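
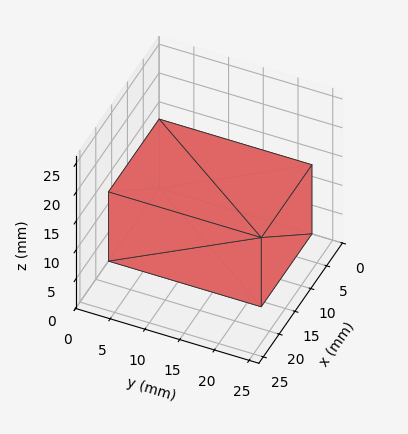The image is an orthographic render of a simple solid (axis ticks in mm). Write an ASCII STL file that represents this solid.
Reading the render: the shape is a rectangular box, roughly 16 × 22 mm footprint and 12 mm tall (dimensions read to the nearest mm from the axis ticks). For the STL, each face is triangulated and given an outward normal.

solid part
  facet normal 0.0000 0.0000 -1.0000
    outer loop
      vertex 16.0 22.0 0.0
      vertex 16.0 0.0 0.0
      vertex 0.0 0.0 0.0
    endloop
  endfacet
  facet normal 0.0000 0.0000 -1.0000
    outer loop
      vertex 0.0 22.0 0.0
      vertex 16.0 22.0 0.0
      vertex 0.0 0.0 0.0
    endloop
  endfacet
  facet normal 0.0000 0.0000 1.0000
    outer loop
      vertex 0.0 0.0 12.0
      vertex 16.0 0.0 12.0
      vertex 16.0 22.0 12.0
    endloop
  endfacet
  facet normal 0.0000 0.0000 1.0000
    outer loop
      vertex 0.0 0.0 12.0
      vertex 16.0 22.0 12.0
      vertex 0.0 22.0 12.0
    endloop
  endfacet
  facet normal 0.0000 -1.0000 0.0000
    outer loop
      vertex 0.0 0.0 0.0
      vertex 16.0 0.0 0.0
      vertex 16.0 0.0 12.0
    endloop
  endfacet
  facet normal 0.0000 -1.0000 0.0000
    outer loop
      vertex 0.0 0.0 0.0
      vertex 16.0 0.0 12.0
      vertex 0.0 0.0 12.0
    endloop
  endfacet
  facet normal 0.0000 1.0000 0.0000
    outer loop
      vertex 16.0 22.0 12.0
      vertex 16.0 22.0 0.0
      vertex 0.0 22.0 0.0
    endloop
  endfacet
  facet normal 0.0000 1.0000 0.0000
    outer loop
      vertex 0.0 22.0 12.0
      vertex 16.0 22.0 12.0
      vertex 0.0 22.0 0.0
    endloop
  endfacet
  facet normal -1.0000 0.0000 0.0000
    outer loop
      vertex 0.0 22.0 12.0
      vertex 0.0 22.0 0.0
      vertex 0.0 0.0 0.0
    endloop
  endfacet
  facet normal -1.0000 0.0000 0.0000
    outer loop
      vertex 0.0 0.0 12.0
      vertex 0.0 22.0 12.0
      vertex 0.0 0.0 0.0
    endloop
  endfacet
  facet normal 1.0000 0.0000 0.0000
    outer loop
      vertex 16.0 0.0 0.0
      vertex 16.0 22.0 0.0
      vertex 16.0 22.0 12.0
    endloop
  endfacet
  facet normal 1.0000 0.0000 0.0000
    outer loop
      vertex 16.0 0.0 0.0
      vertex 16.0 22.0 12.0
      vertex 16.0 0.0 12.0
    endloop
  endfacet
endsolid part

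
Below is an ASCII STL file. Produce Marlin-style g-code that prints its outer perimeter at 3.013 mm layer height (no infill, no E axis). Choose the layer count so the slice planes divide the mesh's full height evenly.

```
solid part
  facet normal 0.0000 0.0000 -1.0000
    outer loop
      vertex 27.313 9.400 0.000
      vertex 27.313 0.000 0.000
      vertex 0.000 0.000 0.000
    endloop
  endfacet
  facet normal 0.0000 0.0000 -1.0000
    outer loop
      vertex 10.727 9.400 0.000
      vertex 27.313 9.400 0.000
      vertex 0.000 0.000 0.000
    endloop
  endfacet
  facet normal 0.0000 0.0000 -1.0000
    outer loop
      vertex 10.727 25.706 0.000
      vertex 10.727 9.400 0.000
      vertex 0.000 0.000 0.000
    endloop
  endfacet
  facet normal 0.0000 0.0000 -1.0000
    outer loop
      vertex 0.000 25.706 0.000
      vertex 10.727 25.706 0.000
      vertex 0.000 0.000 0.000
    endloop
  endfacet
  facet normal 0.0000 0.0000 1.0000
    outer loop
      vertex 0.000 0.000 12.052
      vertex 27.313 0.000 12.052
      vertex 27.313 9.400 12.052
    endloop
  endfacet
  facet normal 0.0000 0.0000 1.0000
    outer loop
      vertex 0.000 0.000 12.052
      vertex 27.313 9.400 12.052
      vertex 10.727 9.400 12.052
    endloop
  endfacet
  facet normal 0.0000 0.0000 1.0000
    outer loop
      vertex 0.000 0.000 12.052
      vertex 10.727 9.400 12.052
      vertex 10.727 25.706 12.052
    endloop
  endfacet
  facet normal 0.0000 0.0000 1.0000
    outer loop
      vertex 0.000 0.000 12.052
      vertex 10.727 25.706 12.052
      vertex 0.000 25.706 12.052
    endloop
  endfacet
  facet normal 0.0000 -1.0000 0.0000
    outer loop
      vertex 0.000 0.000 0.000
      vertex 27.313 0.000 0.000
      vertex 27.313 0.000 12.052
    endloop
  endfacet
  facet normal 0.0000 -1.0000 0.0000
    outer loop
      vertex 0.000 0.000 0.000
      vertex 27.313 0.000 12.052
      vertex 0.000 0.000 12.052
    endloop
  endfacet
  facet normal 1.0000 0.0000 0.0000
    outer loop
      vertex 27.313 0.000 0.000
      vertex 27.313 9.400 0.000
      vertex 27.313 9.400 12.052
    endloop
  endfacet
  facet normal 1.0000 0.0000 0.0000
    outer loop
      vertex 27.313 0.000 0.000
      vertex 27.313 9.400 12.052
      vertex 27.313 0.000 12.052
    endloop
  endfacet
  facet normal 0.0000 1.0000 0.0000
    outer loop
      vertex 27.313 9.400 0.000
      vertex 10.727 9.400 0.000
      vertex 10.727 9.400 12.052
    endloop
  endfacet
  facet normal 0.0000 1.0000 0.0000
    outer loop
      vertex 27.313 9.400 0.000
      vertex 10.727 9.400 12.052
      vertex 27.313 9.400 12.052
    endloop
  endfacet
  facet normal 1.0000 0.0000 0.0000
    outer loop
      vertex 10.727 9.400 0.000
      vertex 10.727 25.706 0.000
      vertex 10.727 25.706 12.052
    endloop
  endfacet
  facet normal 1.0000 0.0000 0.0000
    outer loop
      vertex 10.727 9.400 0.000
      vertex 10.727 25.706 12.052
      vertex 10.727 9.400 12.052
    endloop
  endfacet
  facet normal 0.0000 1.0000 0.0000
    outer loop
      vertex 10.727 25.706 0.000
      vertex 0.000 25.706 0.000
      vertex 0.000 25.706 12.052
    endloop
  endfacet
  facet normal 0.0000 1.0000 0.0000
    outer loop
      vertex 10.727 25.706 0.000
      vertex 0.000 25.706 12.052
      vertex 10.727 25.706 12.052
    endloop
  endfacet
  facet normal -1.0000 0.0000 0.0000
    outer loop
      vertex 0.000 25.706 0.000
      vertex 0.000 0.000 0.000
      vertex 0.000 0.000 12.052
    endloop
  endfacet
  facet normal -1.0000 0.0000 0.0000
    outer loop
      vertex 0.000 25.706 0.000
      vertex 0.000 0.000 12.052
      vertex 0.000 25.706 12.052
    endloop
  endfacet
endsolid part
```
; perimeter-only toolpath
G21 ; units = mm
G90 ; absolute positioning
G28 ; home
; layer 1
G0 Z3.013
G0 X0.000 Y0.000
G1 X27.313 Y0.000
G1 X27.313 Y9.400
G1 X10.727 Y9.400
G1 X10.727 Y25.706
G1 X0.000 Y25.706
G1 X0.000 Y0.000
; layer 2
G0 Z6.026
G0 X0.000 Y0.000
G1 X27.313 Y0.000
G1 X27.313 Y9.400
G1 X10.727 Y9.400
G1 X10.727 Y25.706
G1 X0.000 Y25.706
G1 X0.000 Y0.000
; layer 3
G0 Z9.039
G0 X0.000 Y0.000
G1 X27.313 Y0.000
G1 X27.313 Y9.400
G1 X10.727 Y9.400
G1 X10.727 Y25.706
G1 X0.000 Y25.706
G1 X0.000 Y0.000
; layer 4
G0 Z12.052
G0 X0.000 Y0.000
G1 X27.313 Y0.000
G1 X27.313 Y9.400
G1 X10.727 Y9.400
G1 X10.727 Y25.706
G1 X0.000 Y25.706
G1 X0.000 Y0.000
M2 ; end

The solid is an L-shaped prism: outer 27.3 × 25.7 mm, arm thicknesses ≈ 9.4 mm (horizontal) and 10.7 mm (vertical), extruded 12.1 mm in z. Slicing at Δz = 3.013 mm — 4 equal slices spanning the solid's height, so layer i sits at z = i·h/4 — gives 4 non-empty perimeters. Each is a 6-segment closed polygon; G0 lifts to the layer z and rapids to the start vertex, then G1 traces the edges.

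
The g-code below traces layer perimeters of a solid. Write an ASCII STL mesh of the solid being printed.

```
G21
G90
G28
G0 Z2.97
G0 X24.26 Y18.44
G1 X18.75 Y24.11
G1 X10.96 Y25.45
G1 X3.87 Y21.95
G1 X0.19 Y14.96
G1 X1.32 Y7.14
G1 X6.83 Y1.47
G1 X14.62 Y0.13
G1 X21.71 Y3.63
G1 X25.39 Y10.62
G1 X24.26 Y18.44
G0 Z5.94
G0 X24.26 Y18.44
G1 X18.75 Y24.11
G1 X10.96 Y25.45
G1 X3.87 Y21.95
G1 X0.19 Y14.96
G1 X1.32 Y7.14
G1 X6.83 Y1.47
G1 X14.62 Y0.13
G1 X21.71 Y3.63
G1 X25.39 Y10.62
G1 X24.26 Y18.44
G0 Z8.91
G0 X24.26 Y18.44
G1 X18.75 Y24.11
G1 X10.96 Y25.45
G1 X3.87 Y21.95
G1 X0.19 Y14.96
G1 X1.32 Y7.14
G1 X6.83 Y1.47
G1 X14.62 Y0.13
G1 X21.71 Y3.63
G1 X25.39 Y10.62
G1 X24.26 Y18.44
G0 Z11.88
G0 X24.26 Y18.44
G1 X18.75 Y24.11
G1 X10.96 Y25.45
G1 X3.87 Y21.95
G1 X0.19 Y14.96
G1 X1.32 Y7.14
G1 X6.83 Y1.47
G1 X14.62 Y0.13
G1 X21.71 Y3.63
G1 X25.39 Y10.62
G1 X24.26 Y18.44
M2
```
solid part
  facet normal 0.0000 0.0000 -1.0000
    outer loop
      vertex 10.96 25.45 0.00
      vertex 18.75 24.11 0.00
      vertex 24.26 18.44 0.00
    endloop
  endfacet
  facet normal 0.0000 0.0000 -1.0000
    outer loop
      vertex 3.87 21.95 0.00
      vertex 10.96 25.45 0.00
      vertex 24.26 18.44 0.00
    endloop
  endfacet
  facet normal 0.0000 0.0000 -1.0000
    outer loop
      vertex 0.19 14.96 0.00
      vertex 3.87 21.95 0.00
      vertex 24.26 18.44 0.00
    endloop
  endfacet
  facet normal 0.0000 0.0000 -1.0000
    outer loop
      vertex 1.32 7.14 0.00
      vertex 0.19 14.96 0.00
      vertex 24.26 18.44 0.00
    endloop
  endfacet
  facet normal 0.0000 0.0000 -1.0000
    outer loop
      vertex 6.83 1.47 0.00
      vertex 1.32 7.14 0.00
      vertex 24.26 18.44 0.00
    endloop
  endfacet
  facet normal 0.0000 0.0000 -1.0000
    outer loop
      vertex 14.62 0.13 0.00
      vertex 6.83 1.47 0.00
      vertex 24.26 18.44 0.00
    endloop
  endfacet
  facet normal 0.0000 0.0000 -1.0000
    outer loop
      vertex 21.71 3.63 0.00
      vertex 14.62 0.13 0.00
      vertex 24.26 18.44 0.00
    endloop
  endfacet
  facet normal 0.0000 0.0000 -1.0000
    outer loop
      vertex 25.39 10.62 0.00
      vertex 21.71 3.63 0.00
      vertex 24.26 18.44 0.00
    endloop
  endfacet
  facet normal 0.0000 0.0000 1.0000
    outer loop
      vertex 24.26 18.44 11.88
      vertex 18.75 24.11 11.88
      vertex 10.96 25.45 11.88
    endloop
  endfacet
  facet normal 0.0000 0.0000 1.0000
    outer loop
      vertex 24.26 18.44 11.88
      vertex 10.96 25.45 11.88
      vertex 3.87 21.95 11.88
    endloop
  endfacet
  facet normal 0.0000 0.0000 1.0000
    outer loop
      vertex 24.26 18.44 11.88
      vertex 3.87 21.95 11.88
      vertex 0.19 14.96 11.88
    endloop
  endfacet
  facet normal 0.0000 0.0000 1.0000
    outer loop
      vertex 24.26 18.44 11.88
      vertex 0.19 14.96 11.88
      vertex 1.32 7.14 11.88
    endloop
  endfacet
  facet normal 0.0000 0.0000 1.0000
    outer loop
      vertex 24.26 18.44 11.88
      vertex 1.32 7.14 11.88
      vertex 6.83 1.47 11.88
    endloop
  endfacet
  facet normal 0.0000 0.0000 1.0000
    outer loop
      vertex 24.26 18.44 11.88
      vertex 6.83 1.47 11.88
      vertex 14.62 0.13 11.88
    endloop
  endfacet
  facet normal 0.0000 0.0000 1.0000
    outer loop
      vertex 24.26 18.44 11.88
      vertex 14.62 0.13 11.88
      vertex 21.71 3.63 11.88
    endloop
  endfacet
  facet normal 0.0000 0.0000 1.0000
    outer loop
      vertex 24.26 18.44 11.88
      vertex 21.71 3.63 11.88
      vertex 25.39 10.62 11.88
    endloop
  endfacet
  facet normal 0.7172 0.6969 0.0000
    outer loop
      vertex 24.26 18.44 0.00
      vertex 18.75 24.11 0.00
      vertex 18.75 24.11 11.88
    endloop
  endfacet
  facet normal 0.7172 0.6969 0.0000
    outer loop
      vertex 24.26 18.44 0.00
      vertex 18.75 24.11 11.88
      vertex 24.26 18.44 11.88
    endloop
  endfacet
  facet normal 0.1695 0.9855 0.0000
    outer loop
      vertex 18.75 24.11 0.00
      vertex 10.96 25.45 0.00
      vertex 10.96 25.45 11.88
    endloop
  endfacet
  facet normal 0.1695 0.9855 0.0000
    outer loop
      vertex 18.75 24.11 0.00
      vertex 10.96 25.45 11.88
      vertex 18.75 24.11 11.88
    endloop
  endfacet
  facet normal -0.4427 0.8967 0.0000
    outer loop
      vertex 10.96 25.45 0.00
      vertex 3.87 21.95 0.00
      vertex 3.87 21.95 11.88
    endloop
  endfacet
  facet normal -0.4427 0.8967 0.0000
    outer loop
      vertex 10.96 25.45 0.00
      vertex 3.87 21.95 11.88
      vertex 10.96 25.45 11.88
    endloop
  endfacet
  facet normal -0.8849 0.4659 0.0000
    outer loop
      vertex 3.87 21.95 0.00
      vertex 0.19 14.96 0.00
      vertex 0.19 14.96 11.88
    endloop
  endfacet
  facet normal -0.8849 0.4659 0.0000
    outer loop
      vertex 3.87 21.95 0.00
      vertex 0.19 14.96 11.88
      vertex 3.87 21.95 11.88
    endloop
  endfacet
  facet normal -0.9897 -0.1430 0.0000
    outer loop
      vertex 0.19 14.96 0.00
      vertex 1.32 7.14 0.00
      vertex 1.32 7.14 11.88
    endloop
  endfacet
  facet normal -0.9897 -0.1430 0.0000
    outer loop
      vertex 0.19 14.96 0.00
      vertex 1.32 7.14 11.88
      vertex 0.19 14.96 11.88
    endloop
  endfacet
  facet normal -0.7172 -0.6969 0.0000
    outer loop
      vertex 1.32 7.14 0.00
      vertex 6.83 1.47 0.00
      vertex 6.83 1.47 11.88
    endloop
  endfacet
  facet normal -0.7172 -0.6969 0.0000
    outer loop
      vertex 1.32 7.14 0.00
      vertex 6.83 1.47 11.88
      vertex 1.32 7.14 11.88
    endloop
  endfacet
  facet normal -0.1695 -0.9855 0.0000
    outer loop
      vertex 6.83 1.47 0.00
      vertex 14.62 0.13 0.00
      vertex 14.62 0.13 11.88
    endloop
  endfacet
  facet normal -0.1695 -0.9855 0.0000
    outer loop
      vertex 6.83 1.47 0.00
      vertex 14.62 0.13 11.88
      vertex 6.83 1.47 11.88
    endloop
  endfacet
  facet normal 0.4427 -0.8967 0.0000
    outer loop
      vertex 14.62 0.13 0.00
      vertex 21.71 3.63 0.00
      vertex 21.71 3.63 11.88
    endloop
  endfacet
  facet normal 0.4427 -0.8967 0.0000
    outer loop
      vertex 14.62 0.13 0.00
      vertex 21.71 3.63 11.88
      vertex 14.62 0.13 11.88
    endloop
  endfacet
  facet normal 0.8849 -0.4659 0.0000
    outer loop
      vertex 21.71 3.63 0.00
      vertex 25.39 10.62 0.00
      vertex 25.39 10.62 11.88
    endloop
  endfacet
  facet normal 0.8849 -0.4659 0.0000
    outer loop
      vertex 21.71 3.63 0.00
      vertex 25.39 10.62 11.88
      vertex 21.71 3.63 11.88
    endloop
  endfacet
  facet normal 0.9897 0.1430 0.0000
    outer loop
      vertex 25.39 10.62 0.00
      vertex 24.26 18.44 0.00
      vertex 24.26 18.44 11.88
    endloop
  endfacet
  facet normal 0.9897 0.1430 0.0000
    outer loop
      vertex 25.39 10.62 0.00
      vertex 24.26 18.44 11.88
      vertex 25.39 10.62 11.88
    endloop
  endfacet
endsolid part

The G0 Z moves step by Δz≈2.97 mm. Every layer's G1 loop is the same polygon, so the solid is a straight extrusion of it from z=0 to z≈11.9. Closing with flat bottom and top caps and triangulating gives 36 facets — a regular 10-sided prism (a cylinder approximated with 10 flat sides), circumscribed radius ≈ 12.8 mm, height ≈ 11.9 mm.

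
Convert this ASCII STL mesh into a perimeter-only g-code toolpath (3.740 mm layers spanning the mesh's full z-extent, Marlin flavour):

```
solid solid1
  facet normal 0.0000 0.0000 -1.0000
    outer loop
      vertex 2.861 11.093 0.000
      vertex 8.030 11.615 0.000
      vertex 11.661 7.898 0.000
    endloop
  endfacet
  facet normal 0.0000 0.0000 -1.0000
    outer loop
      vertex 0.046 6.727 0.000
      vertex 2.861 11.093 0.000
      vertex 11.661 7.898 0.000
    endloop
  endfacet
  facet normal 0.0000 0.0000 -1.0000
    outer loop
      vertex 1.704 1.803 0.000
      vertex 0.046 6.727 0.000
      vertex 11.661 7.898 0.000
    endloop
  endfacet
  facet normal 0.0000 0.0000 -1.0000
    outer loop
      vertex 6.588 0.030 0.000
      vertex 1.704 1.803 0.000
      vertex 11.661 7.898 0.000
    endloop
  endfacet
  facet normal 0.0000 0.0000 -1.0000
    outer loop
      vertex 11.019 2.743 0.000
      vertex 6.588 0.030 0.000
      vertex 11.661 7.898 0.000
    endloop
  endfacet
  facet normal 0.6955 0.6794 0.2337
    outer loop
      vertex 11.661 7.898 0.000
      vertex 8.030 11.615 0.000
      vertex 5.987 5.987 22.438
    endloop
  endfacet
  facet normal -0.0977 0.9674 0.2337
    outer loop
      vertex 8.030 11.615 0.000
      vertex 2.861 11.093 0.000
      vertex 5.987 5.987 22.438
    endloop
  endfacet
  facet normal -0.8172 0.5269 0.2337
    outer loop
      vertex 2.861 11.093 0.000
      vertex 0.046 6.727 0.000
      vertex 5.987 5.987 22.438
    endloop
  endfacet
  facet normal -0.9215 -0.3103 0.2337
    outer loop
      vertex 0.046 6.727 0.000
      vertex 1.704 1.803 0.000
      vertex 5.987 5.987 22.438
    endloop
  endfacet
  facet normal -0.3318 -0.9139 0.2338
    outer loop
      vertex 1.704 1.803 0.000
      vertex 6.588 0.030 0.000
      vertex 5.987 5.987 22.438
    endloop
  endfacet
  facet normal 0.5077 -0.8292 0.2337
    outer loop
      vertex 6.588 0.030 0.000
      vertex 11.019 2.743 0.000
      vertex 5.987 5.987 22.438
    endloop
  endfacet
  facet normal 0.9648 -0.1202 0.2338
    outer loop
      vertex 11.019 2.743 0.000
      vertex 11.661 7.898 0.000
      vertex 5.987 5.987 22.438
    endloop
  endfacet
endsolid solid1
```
; perimeter-only toolpath
G21 ; units = mm
G90 ; absolute positioning
G28 ; home
; layer 1
G0 Z3.740
G0 X10.715 Y7.580
G1 X7.689 Y10.677
G1 X3.382 Y10.242
G1 X1.036 Y6.604
G1 X2.418 Y2.500
G1 X6.488 Y1.023
G1 X10.180 Y3.284
G1 X10.715 Y7.580
; layer 2
G0 Z7.479
G0 X9.770 Y7.261
G1 X7.349 Y9.739
G1 X3.903 Y9.391
G1 X2.026 Y6.480
G1 X3.132 Y3.198
G1 X6.388 Y2.016
G1 X9.342 Y3.824
G1 X9.770 Y7.261
; layer 3
G0 Z11.219
G0 X8.824 Y6.942
G1 X7.008 Y8.801
G1 X4.424 Y8.540
G1 X3.017 Y6.357
G1 X3.845 Y3.895
G1 X6.287 Y3.009
G1 X8.503 Y4.365
G1 X8.824 Y6.942
; layer 4
G0 Z14.959
G0 X7.878 Y6.624
G1 X6.668 Y7.863
G1 X4.945 Y7.689
G1 X4.007 Y6.234
G1 X4.559 Y4.592
G1 X6.187 Y4.001
G1 X7.664 Y4.906
G1 X7.878 Y6.624
; layer 5
G0 Z18.698
G0 X6.933 Y6.306
G1 X6.328 Y6.925
G1 X5.466 Y6.838
G1 X4.997 Y6.110
G1 X5.273 Y5.290
G1 X6.087 Y4.994
G1 X6.826 Y5.446
G1 X6.933 Y6.306
M2 ; end

The solid is a regular 7-sided pyramid, base circumscribed radius ≈ 5.99 mm, apex at z ≈ 22.4 mm. Slicing at Δz = 3.740 mm — 6 equal slices spanning the solid's height, so layer i sits at z = i·h/6 — gives 5 non-empty perimeters. Each is a 7-segment closed polygon; G0 lifts to the layer z and rapids to the start vertex, then G1 traces the edges. The cross-section shrinks linearly with z (the slice at the apex is degenerate and omitted).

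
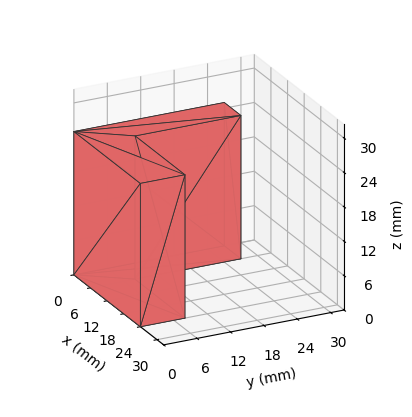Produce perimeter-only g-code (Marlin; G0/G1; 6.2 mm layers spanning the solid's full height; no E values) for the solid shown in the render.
Reading the render: the shape is an L-shaped prism: outer 24 × 27 mm, arm thicknesses ≈ 8 mm (horizontal) and 6 mm (vertical), extruded 25 mm in z (dimensions read to the nearest mm from the axis ticks). For the g-code, the solid's height is divided into equal slices at the stated Δz and each level perimeter traced with G1 moves after a G0 lift.

; perimeter-only toolpath
G21 ; units = mm
G90 ; absolute positioning
G28 ; home
; layer 1
G0 Z6.2
G0 X0.0 Y0.0
G1 X24.0 Y0.0
G1 X24.0 Y8.0
G1 X6.0 Y8.0
G1 X6.0 Y27.0
G1 X0.0 Y27.0
G1 X0.0 Y0.0
; layer 2
G0 Z12.5
G0 X0.0 Y0.0
G1 X24.0 Y0.0
G1 X24.0 Y8.0
G1 X6.0 Y8.0
G1 X6.0 Y27.0
G1 X0.0 Y27.0
G1 X0.0 Y0.0
; layer 3
G0 Z18.8
G0 X0.0 Y0.0
G1 X24.0 Y0.0
G1 X24.0 Y8.0
G1 X6.0 Y8.0
G1 X6.0 Y27.0
G1 X0.0 Y27.0
G1 X0.0 Y0.0
; layer 4
G0 Z25.0
G0 X0.0 Y0.0
G1 X24.0 Y0.0
G1 X24.0 Y8.0
G1 X6.0 Y8.0
G1 X6.0 Y27.0
G1 X0.0 Y27.0
G1 X0.0 Y0.0
M2 ; end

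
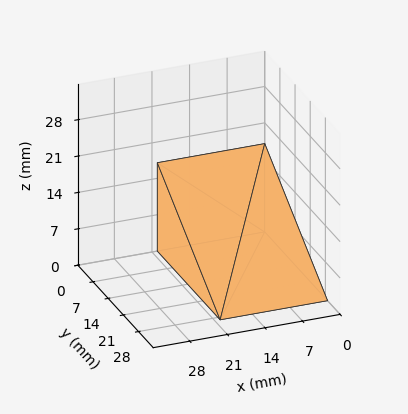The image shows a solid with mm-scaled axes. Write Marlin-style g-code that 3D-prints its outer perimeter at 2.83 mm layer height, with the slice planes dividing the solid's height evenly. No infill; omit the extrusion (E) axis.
Reading the render: the shape is a wedge (ramp): 20 × 29 mm base, rising to 17 mm along the y=0 edge and sloping linearly to z=0 at y=29 (dimensions read to the nearest mm from the axis ticks). For the g-code, the solid's height is divided into equal slices at the stated Δz and each level perimeter traced with G1 moves after a G0 lift.

; perimeter-only toolpath
G21 ; units = mm
G90 ; absolute positioning
G28 ; home
; layer 1
G0 Z2.83
G0 X0.00 Y0.00
G1 X20.00 Y0.00
G1 X20.00 Y24.17
G1 X0.00 Y24.17
G1 X0.00 Y0.00
; layer 2
G0 Z5.67
G0 X0.00 Y0.00
G1 X20.00 Y0.00
G1 X20.00 Y19.33
G1 X0.00 Y19.33
G1 X0.00 Y0.00
; layer 3
G0 Z8.50
G0 X0.00 Y0.00
G1 X20.00 Y0.00
G1 X20.00 Y14.50
G1 X0.00 Y14.50
G1 X0.00 Y0.00
; layer 4
G0 Z11.33
G0 X0.00 Y0.00
G1 X20.00 Y0.00
G1 X20.00 Y9.67
G1 X0.00 Y9.67
G1 X0.00 Y0.00
; layer 5
G0 Z14.17
G0 X0.00 Y0.00
G1 X20.00 Y0.00
G1 X20.00 Y4.83
G1 X0.00 Y4.83
G1 X0.00 Y0.00
M2 ; end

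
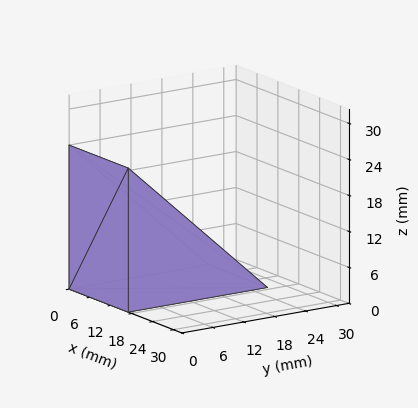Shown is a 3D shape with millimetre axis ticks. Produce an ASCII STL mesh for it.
Reading the render: the shape is a wedge (ramp): 17 × 27 mm base, rising to 24 mm along the y=0 edge and sloping linearly to z=0 at y=27 (dimensions read to the nearest mm from the axis ticks). For the STL, each face is triangulated and given an outward normal.

solid part
  facet normal 0.0000 0.0000 -1.0000
    outer loop
      vertex 17.0 27.0 0.0
      vertex 17.0 0.0 0.0
      vertex 0.0 0.0 0.0
    endloop
  endfacet
  facet normal 0.0000 0.0000 -1.0000
    outer loop
      vertex 0.0 27.0 0.0
      vertex 17.0 27.0 0.0
      vertex 0.0 0.0 0.0
    endloop
  endfacet
  facet normal 0.0000 -1.0000 0.0000
    outer loop
      vertex 0.0 0.0 0.0
      vertex 17.0 0.0 0.0
      vertex 17.0 0.0 24.0
    endloop
  endfacet
  facet normal 0.0000 -1.0000 0.0000
    outer loop
      vertex 0.0 0.0 0.0
      vertex 17.0 0.0 24.0
      vertex 0.0 0.0 24.0
    endloop
  endfacet
  facet normal 0.0000 0.6644 0.7474
    outer loop
      vertex 0.0 0.0 24.0
      vertex 17.0 0.0 24.0
      vertex 17.0 27.0 0.0
    endloop
  endfacet
  facet normal 0.0000 0.6644 0.7474
    outer loop
      vertex 0.0 0.0 24.0
      vertex 17.0 27.0 0.0
      vertex 0.0 27.0 0.0
    endloop
  endfacet
  facet normal -1.0000 0.0000 0.0000
    outer loop
      vertex 0.0 0.0 24.0
      vertex 0.0 27.0 0.0
      vertex 0.0 0.0 0.0
    endloop
  endfacet
  facet normal 1.0000 0.0000 0.0000
    outer loop
      vertex 17.0 0.0 0.0
      vertex 17.0 27.0 0.0
      vertex 17.0 0.0 24.0
    endloop
  endfacet
endsolid part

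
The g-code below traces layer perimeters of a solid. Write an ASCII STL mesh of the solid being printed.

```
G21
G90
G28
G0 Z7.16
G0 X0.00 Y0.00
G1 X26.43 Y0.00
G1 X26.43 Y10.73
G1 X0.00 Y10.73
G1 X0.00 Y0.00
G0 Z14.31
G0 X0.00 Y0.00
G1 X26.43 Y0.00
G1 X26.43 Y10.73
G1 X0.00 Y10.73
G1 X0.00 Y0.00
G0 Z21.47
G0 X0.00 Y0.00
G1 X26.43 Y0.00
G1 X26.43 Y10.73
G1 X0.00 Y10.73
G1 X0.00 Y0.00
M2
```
solid part
  facet normal 0.0000 0.0000 -1.0000
    outer loop
      vertex 26.43 10.73 0.00
      vertex 26.43 0.00 0.00
      vertex 0.00 0.00 0.00
    endloop
  endfacet
  facet normal 0.0000 0.0000 -1.0000
    outer loop
      vertex 0.00 10.73 0.00
      vertex 26.43 10.73 0.00
      vertex 0.00 0.00 0.00
    endloop
  endfacet
  facet normal 0.0000 0.0000 1.0000
    outer loop
      vertex 0.00 0.00 21.47
      vertex 26.43 0.00 21.47
      vertex 26.43 10.73 21.47
    endloop
  endfacet
  facet normal 0.0000 0.0000 1.0000
    outer loop
      vertex 0.00 0.00 21.47
      vertex 26.43 10.73 21.47
      vertex 0.00 10.73 21.47
    endloop
  endfacet
  facet normal 0.0000 -1.0000 0.0000
    outer loop
      vertex 0.00 0.00 0.00
      vertex 26.43 0.00 0.00
      vertex 26.43 0.00 21.47
    endloop
  endfacet
  facet normal 0.0000 -1.0000 0.0000
    outer loop
      vertex 0.00 0.00 0.00
      vertex 26.43 0.00 21.47
      vertex 0.00 0.00 21.47
    endloop
  endfacet
  facet normal 0.0000 1.0000 0.0000
    outer loop
      vertex 26.43 10.73 21.47
      vertex 26.43 10.73 0.00
      vertex 0.00 10.73 0.00
    endloop
  endfacet
  facet normal 0.0000 1.0000 0.0000
    outer loop
      vertex 0.00 10.73 21.47
      vertex 26.43 10.73 21.47
      vertex 0.00 10.73 0.00
    endloop
  endfacet
  facet normal -1.0000 0.0000 0.0000
    outer loop
      vertex 0.00 10.73 21.47
      vertex 0.00 10.73 0.00
      vertex 0.00 0.00 0.00
    endloop
  endfacet
  facet normal -1.0000 0.0000 0.0000
    outer loop
      vertex 0.00 0.00 21.47
      vertex 0.00 10.73 21.47
      vertex 0.00 0.00 0.00
    endloop
  endfacet
  facet normal 1.0000 0.0000 0.0000
    outer loop
      vertex 26.43 0.00 0.00
      vertex 26.43 10.73 0.00
      vertex 26.43 10.73 21.47
    endloop
  endfacet
  facet normal 1.0000 0.0000 0.0000
    outer loop
      vertex 26.43 0.00 0.00
      vertex 26.43 10.73 21.47
      vertex 26.43 0.00 21.47
    endloop
  endfacet
endsolid part

The G0 Z moves step by Δz≈7.16 mm. Every layer's G1 loop is the same polygon, so the solid is a straight extrusion of it from z=0 to z≈21.5. Closing with flat bottom and top caps and triangulating gives 12 facets — a rectangular box, roughly 26.4 × 10.7 mm footprint and 21.5 mm tall.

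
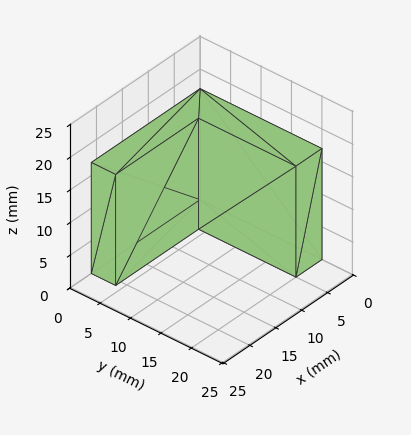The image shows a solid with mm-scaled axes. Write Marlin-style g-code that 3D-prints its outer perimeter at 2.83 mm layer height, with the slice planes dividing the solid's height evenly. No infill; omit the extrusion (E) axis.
Reading the render: the shape is an L-shaped prism: outer 21 × 20 mm, arm thicknesses ≈ 4 mm (horizontal) and 5 mm (vertical), extruded 17 mm in z (dimensions read to the nearest mm from the axis ticks). For the g-code, the solid's height is divided into equal slices at the stated Δz and each level perimeter traced with G1 moves after a G0 lift.

; perimeter-only toolpath
G21 ; units = mm
G90 ; absolute positioning
G28 ; home
; layer 1
G0 Z2.83
G0 X0.00 Y0.00
G1 X21.00 Y0.00
G1 X21.00 Y4.00
G1 X5.00 Y4.00
G1 X5.00 Y20.00
G1 X0.00 Y20.00
G1 X0.00 Y0.00
; layer 2
G0 Z5.67
G0 X0.00 Y0.00
G1 X21.00 Y0.00
G1 X21.00 Y4.00
G1 X5.00 Y4.00
G1 X5.00 Y20.00
G1 X0.00 Y20.00
G1 X0.00 Y0.00
; layer 3
G0 Z8.50
G0 X0.00 Y0.00
G1 X21.00 Y0.00
G1 X21.00 Y4.00
G1 X5.00 Y4.00
G1 X5.00 Y20.00
G1 X0.00 Y20.00
G1 X0.00 Y0.00
; layer 4
G0 Z11.33
G0 X0.00 Y0.00
G1 X21.00 Y0.00
G1 X21.00 Y4.00
G1 X5.00 Y4.00
G1 X5.00 Y20.00
G1 X0.00 Y20.00
G1 X0.00 Y0.00
; layer 5
G0 Z14.17
G0 X0.00 Y0.00
G1 X21.00 Y0.00
G1 X21.00 Y4.00
G1 X5.00 Y4.00
G1 X5.00 Y20.00
G1 X0.00 Y20.00
G1 X0.00 Y0.00
; layer 6
G0 Z17.00
G0 X0.00 Y0.00
G1 X21.00 Y0.00
G1 X21.00 Y4.00
G1 X5.00 Y4.00
G1 X5.00 Y20.00
G1 X0.00 Y20.00
G1 X0.00 Y0.00
M2 ; end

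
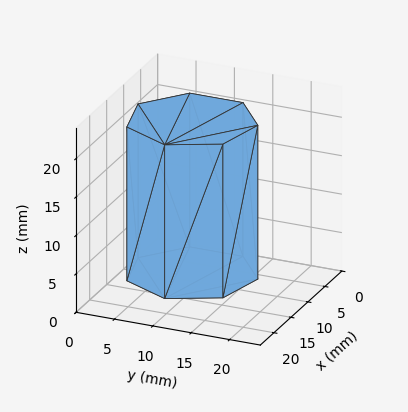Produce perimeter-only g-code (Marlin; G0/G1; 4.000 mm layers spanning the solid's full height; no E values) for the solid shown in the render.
Reading the render: the shape is a regular 7-sided prism (a cylinder approximated with 7 flat sides), circumscribed radius ≈ 8 mm, height ≈ 20 mm (dimensions read to the nearest mm from the axis ticks). For the g-code, the solid's height is divided into equal slices at the stated Δz and each level perimeter traced with G1 moves after a G0 lift.

; perimeter-only toolpath
G21 ; units = mm
G90 ; absolute positioning
G28 ; home
; layer 1
G0 Z4.000
G0 X16.000 Y8.000
G1 X12.988 Y14.255
G1 X6.220 Y15.799
G1 X0.792 Y11.471
G1 X0.792 Y4.529
G1 X6.220 Y0.201
G1 X12.988 Y1.745
G1 X16.000 Y8.000
; layer 2
G0 Z8.000
G0 X16.000 Y8.000
G1 X12.988 Y14.255
G1 X6.220 Y15.799
G1 X0.792 Y11.471
G1 X0.792 Y4.529
G1 X6.220 Y0.201
G1 X12.988 Y1.745
G1 X16.000 Y8.000
; layer 3
G0 Z12.000
G0 X16.000 Y8.000
G1 X12.988 Y14.255
G1 X6.220 Y15.799
G1 X0.792 Y11.471
G1 X0.792 Y4.529
G1 X6.220 Y0.201
G1 X12.988 Y1.745
G1 X16.000 Y8.000
; layer 4
G0 Z16.000
G0 X16.000 Y8.000
G1 X12.988 Y14.255
G1 X6.220 Y15.799
G1 X0.792 Y11.471
G1 X0.792 Y4.529
G1 X6.220 Y0.201
G1 X12.988 Y1.745
G1 X16.000 Y8.000
; layer 5
G0 Z20.000
G0 X16.000 Y8.000
G1 X12.988 Y14.255
G1 X6.220 Y15.799
G1 X0.792 Y11.471
G1 X0.792 Y4.529
G1 X6.220 Y0.201
G1 X12.988 Y1.745
G1 X16.000 Y8.000
M2 ; end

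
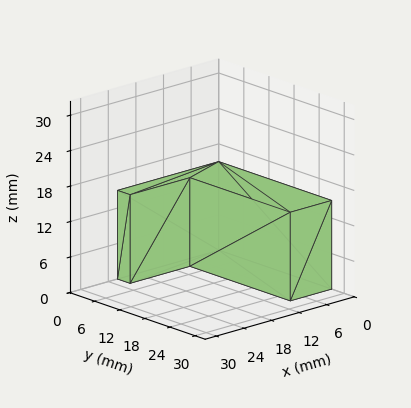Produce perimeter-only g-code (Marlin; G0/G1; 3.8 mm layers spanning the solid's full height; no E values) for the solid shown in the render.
Reading the render: the shape is an L-shaped prism: outer 22 × 27 mm, arm thicknesses ≈ 3 mm (horizontal) and 9 mm (vertical), extruded 15 mm in z (dimensions read to the nearest mm from the axis ticks). For the g-code, the solid's height is divided into equal slices at the stated Δz and each level perimeter traced with G1 moves after a G0 lift.

; perimeter-only toolpath
G21 ; units = mm
G90 ; absolute positioning
G28 ; home
; layer 1
G0 Z3.8
G0 X0.0 Y0.0
G1 X22.0 Y0.0
G1 X22.0 Y3.0
G1 X9.0 Y3.0
G1 X9.0 Y27.0
G1 X0.0 Y27.0
G1 X0.0 Y0.0
; layer 2
G0 Z7.5
G0 X0.0 Y0.0
G1 X22.0 Y0.0
G1 X22.0 Y3.0
G1 X9.0 Y3.0
G1 X9.0 Y27.0
G1 X0.0 Y27.0
G1 X0.0 Y0.0
; layer 3
G0 Z11.2
G0 X0.0 Y0.0
G1 X22.0 Y0.0
G1 X22.0 Y3.0
G1 X9.0 Y3.0
G1 X9.0 Y27.0
G1 X0.0 Y27.0
G1 X0.0 Y0.0
; layer 4
G0 Z15.0
G0 X0.0 Y0.0
G1 X22.0 Y0.0
G1 X22.0 Y3.0
G1 X9.0 Y3.0
G1 X9.0 Y27.0
G1 X0.0 Y27.0
G1 X0.0 Y0.0
M2 ; end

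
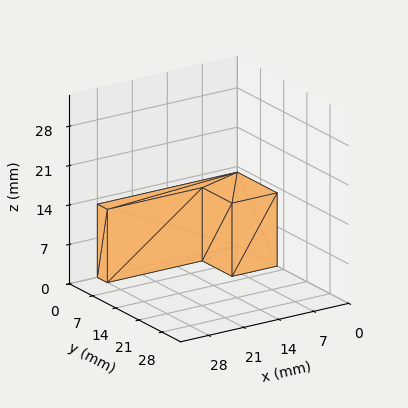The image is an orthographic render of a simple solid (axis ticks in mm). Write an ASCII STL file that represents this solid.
Reading the render: the shape is an L-shaped prism: outer 28 × 12 mm, arm thicknesses ≈ 3 mm (horizontal) and 9 mm (vertical), extruded 13 mm in z (dimensions read to the nearest mm from the axis ticks). For the STL, each face is triangulated and given an outward normal.

solid part
  facet normal 0.0000 0.0000 -1.0000
    outer loop
      vertex 28.0 3.0 0.0
      vertex 28.0 0.0 0.0
      vertex 0.0 0.0 0.0
    endloop
  endfacet
  facet normal 0.0000 0.0000 -1.0000
    outer loop
      vertex 9.0 3.0 0.0
      vertex 28.0 3.0 0.0
      vertex 0.0 0.0 0.0
    endloop
  endfacet
  facet normal 0.0000 0.0000 -1.0000
    outer loop
      vertex 9.0 12.0 0.0
      vertex 9.0 3.0 0.0
      vertex 0.0 0.0 0.0
    endloop
  endfacet
  facet normal 0.0000 0.0000 -1.0000
    outer loop
      vertex 0.0 12.0 0.0
      vertex 9.0 12.0 0.0
      vertex 0.0 0.0 0.0
    endloop
  endfacet
  facet normal 0.0000 0.0000 1.0000
    outer loop
      vertex 0.0 0.0 13.0
      vertex 28.0 0.0 13.0
      vertex 28.0 3.0 13.0
    endloop
  endfacet
  facet normal 0.0000 0.0000 1.0000
    outer loop
      vertex 0.0 0.0 13.0
      vertex 28.0 3.0 13.0
      vertex 9.0 3.0 13.0
    endloop
  endfacet
  facet normal 0.0000 0.0000 1.0000
    outer loop
      vertex 0.0 0.0 13.0
      vertex 9.0 3.0 13.0
      vertex 9.0 12.0 13.0
    endloop
  endfacet
  facet normal 0.0000 0.0000 1.0000
    outer loop
      vertex 0.0 0.0 13.0
      vertex 9.0 12.0 13.0
      vertex 0.0 12.0 13.0
    endloop
  endfacet
  facet normal 0.0000 -1.0000 0.0000
    outer loop
      vertex 0.0 0.0 0.0
      vertex 28.0 0.0 0.0
      vertex 28.0 0.0 13.0
    endloop
  endfacet
  facet normal 0.0000 -1.0000 0.0000
    outer loop
      vertex 0.0 0.0 0.0
      vertex 28.0 0.0 13.0
      vertex 0.0 0.0 13.0
    endloop
  endfacet
  facet normal 1.0000 0.0000 0.0000
    outer loop
      vertex 28.0 0.0 0.0
      vertex 28.0 3.0 0.0
      vertex 28.0 3.0 13.0
    endloop
  endfacet
  facet normal 1.0000 0.0000 0.0000
    outer loop
      vertex 28.0 0.0 0.0
      vertex 28.0 3.0 13.0
      vertex 28.0 0.0 13.0
    endloop
  endfacet
  facet normal 0.0000 1.0000 0.0000
    outer loop
      vertex 28.0 3.0 0.0
      vertex 9.0 3.0 0.0
      vertex 9.0 3.0 13.0
    endloop
  endfacet
  facet normal 0.0000 1.0000 0.0000
    outer loop
      vertex 28.0 3.0 0.0
      vertex 9.0 3.0 13.0
      vertex 28.0 3.0 13.0
    endloop
  endfacet
  facet normal 1.0000 0.0000 0.0000
    outer loop
      vertex 9.0 3.0 0.0
      vertex 9.0 12.0 0.0
      vertex 9.0 12.0 13.0
    endloop
  endfacet
  facet normal 1.0000 0.0000 0.0000
    outer loop
      vertex 9.0 3.0 0.0
      vertex 9.0 12.0 13.0
      vertex 9.0 3.0 13.0
    endloop
  endfacet
  facet normal 0.0000 1.0000 0.0000
    outer loop
      vertex 9.0 12.0 0.0
      vertex 0.0 12.0 0.0
      vertex 0.0 12.0 13.0
    endloop
  endfacet
  facet normal 0.0000 1.0000 0.0000
    outer loop
      vertex 9.0 12.0 0.0
      vertex 0.0 12.0 13.0
      vertex 9.0 12.0 13.0
    endloop
  endfacet
  facet normal -1.0000 0.0000 0.0000
    outer loop
      vertex 0.0 12.0 0.0
      vertex 0.0 0.0 0.0
      vertex 0.0 0.0 13.0
    endloop
  endfacet
  facet normal -1.0000 0.0000 0.0000
    outer loop
      vertex 0.0 12.0 0.0
      vertex 0.0 0.0 13.0
      vertex 0.0 12.0 13.0
    endloop
  endfacet
endsolid part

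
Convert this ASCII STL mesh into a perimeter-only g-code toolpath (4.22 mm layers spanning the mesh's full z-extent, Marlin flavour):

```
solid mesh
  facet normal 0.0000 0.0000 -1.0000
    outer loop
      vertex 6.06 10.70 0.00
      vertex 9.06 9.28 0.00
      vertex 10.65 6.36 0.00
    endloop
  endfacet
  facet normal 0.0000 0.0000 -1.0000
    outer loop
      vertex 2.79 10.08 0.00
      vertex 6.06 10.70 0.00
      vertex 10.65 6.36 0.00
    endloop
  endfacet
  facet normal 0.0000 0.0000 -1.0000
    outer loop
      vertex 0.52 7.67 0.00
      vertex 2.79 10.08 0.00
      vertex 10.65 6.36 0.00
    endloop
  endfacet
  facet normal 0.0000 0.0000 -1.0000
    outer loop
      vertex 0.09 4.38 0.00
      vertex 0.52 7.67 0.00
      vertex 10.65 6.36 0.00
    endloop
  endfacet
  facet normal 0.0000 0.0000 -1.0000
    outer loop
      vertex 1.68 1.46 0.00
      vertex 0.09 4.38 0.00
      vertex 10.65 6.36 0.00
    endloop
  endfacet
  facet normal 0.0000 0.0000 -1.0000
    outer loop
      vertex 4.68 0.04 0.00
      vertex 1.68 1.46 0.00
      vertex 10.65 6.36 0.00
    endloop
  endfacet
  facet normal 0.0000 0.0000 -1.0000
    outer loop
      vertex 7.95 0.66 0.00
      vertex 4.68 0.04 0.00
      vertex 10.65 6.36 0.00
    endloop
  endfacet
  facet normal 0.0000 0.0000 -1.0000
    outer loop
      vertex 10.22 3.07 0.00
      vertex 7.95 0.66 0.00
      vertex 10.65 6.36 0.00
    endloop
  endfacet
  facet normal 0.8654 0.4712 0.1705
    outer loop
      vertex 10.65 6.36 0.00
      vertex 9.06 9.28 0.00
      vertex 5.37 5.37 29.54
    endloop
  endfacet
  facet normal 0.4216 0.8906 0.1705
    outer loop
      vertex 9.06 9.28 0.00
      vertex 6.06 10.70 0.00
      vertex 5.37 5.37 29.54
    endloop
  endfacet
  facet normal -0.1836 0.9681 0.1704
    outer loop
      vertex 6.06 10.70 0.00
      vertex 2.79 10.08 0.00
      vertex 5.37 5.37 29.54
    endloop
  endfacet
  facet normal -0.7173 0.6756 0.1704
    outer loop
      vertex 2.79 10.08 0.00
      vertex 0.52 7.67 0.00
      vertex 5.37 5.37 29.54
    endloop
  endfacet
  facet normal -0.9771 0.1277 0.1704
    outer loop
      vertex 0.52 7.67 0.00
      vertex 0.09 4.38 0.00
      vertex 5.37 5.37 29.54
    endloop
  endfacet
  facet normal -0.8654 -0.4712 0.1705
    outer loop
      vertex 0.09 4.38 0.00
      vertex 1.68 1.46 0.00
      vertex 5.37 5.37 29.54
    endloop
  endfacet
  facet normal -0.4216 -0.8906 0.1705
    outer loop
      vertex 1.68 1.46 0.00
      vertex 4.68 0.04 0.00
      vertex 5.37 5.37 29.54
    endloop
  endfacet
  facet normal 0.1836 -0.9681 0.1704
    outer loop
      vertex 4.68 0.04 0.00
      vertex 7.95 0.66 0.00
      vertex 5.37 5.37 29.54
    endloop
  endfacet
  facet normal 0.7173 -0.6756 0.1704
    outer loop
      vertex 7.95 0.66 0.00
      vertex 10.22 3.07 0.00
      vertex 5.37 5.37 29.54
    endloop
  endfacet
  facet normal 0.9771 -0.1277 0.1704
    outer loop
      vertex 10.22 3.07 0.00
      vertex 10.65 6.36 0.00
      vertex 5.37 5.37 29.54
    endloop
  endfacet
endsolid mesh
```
; perimeter-only toolpath
G21 ; units = mm
G90 ; absolute positioning
G28 ; home
; layer 1
G0 Z4.22
G0 X9.90 Y6.22
G1 X8.53 Y8.72
G1 X5.96 Y9.94
G1 X3.16 Y9.41
G1 X1.21 Y7.34
G1 X0.84 Y4.52
G1 X2.21 Y2.02
G1 X4.78 Y0.80
G1 X7.58 Y1.33
G1 X9.53 Y3.40
G1 X9.90 Y6.22
; layer 2
G0 Z8.44
G0 X9.14 Y6.08
G1 X8.01 Y8.16
G1 X5.86 Y9.18
G1 X3.53 Y8.73
G1 X1.91 Y7.01
G1 X1.60 Y4.66
G1 X2.73 Y2.58
G1 X4.88 Y1.56
G1 X7.21 Y2.01
G1 X8.83 Y3.73
G1 X9.14 Y6.08
; layer 3
G0 Z12.66
G0 X8.39 Y5.94
G1 X7.48 Y7.60
G1 X5.76 Y8.42
G1 X3.90 Y8.06
G1 X2.60 Y6.68
G1 X2.35 Y4.80
G1 X3.26 Y3.14
G1 X4.98 Y2.32
G1 X6.84 Y2.68
G1 X8.14 Y4.06
G1 X8.39 Y5.94
; layer 4
G0 Z16.88
G0 X7.63 Y5.79
G1 X6.95 Y7.05
G1 X5.67 Y7.65
G1 X4.26 Y7.39
G1 X3.29 Y6.36
G1 X3.11 Y4.95
G1 X3.79 Y3.69
G1 X5.07 Y3.09
G1 X6.48 Y3.35
G1 X7.45 Y4.38
G1 X7.63 Y5.79
; layer 5
G0 Z21.10
G0 X6.88 Y5.65
G1 X6.42 Y6.49
G1 X5.57 Y6.89
G1 X4.63 Y6.72
G1 X3.98 Y6.03
G1 X3.86 Y5.09
G1 X4.32 Y4.25
G1 X5.17 Y3.85
G1 X6.11 Y4.02
G1 X6.76 Y4.71
G1 X6.88 Y5.65
; layer 6
G0 Z25.32
G0 X6.12 Y5.51
G1 X5.90 Y5.93
G1 X5.47 Y6.13
G1 X5.00 Y6.04
G1 X4.68 Y5.70
G1 X4.62 Y5.23
G1 X4.84 Y4.81
G1 X5.27 Y4.61
G1 X5.74 Y4.70
G1 X6.06 Y5.04
G1 X6.12 Y5.51
M2 ; end

The solid is a regular 10-sided pyramid, base circumscribed radius ≈ 5.37 mm, apex at z ≈ 29.5 mm. Slicing at Δz = 4.22 mm — 7 equal slices spanning the solid's height, so layer i sits at z = i·h/7 — gives 6 non-empty perimeters. Each is a 10-segment closed polygon; G0 lifts to the layer z and rapids to the start vertex, then G1 traces the edges. The cross-section shrinks linearly with z (the slice at the apex is degenerate and omitted).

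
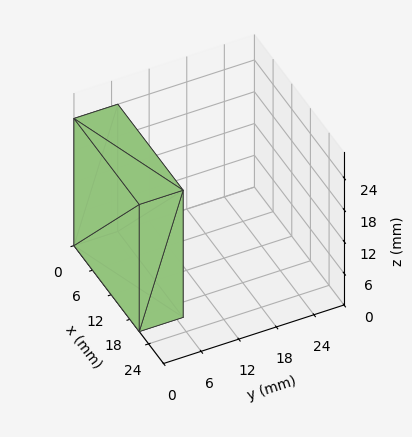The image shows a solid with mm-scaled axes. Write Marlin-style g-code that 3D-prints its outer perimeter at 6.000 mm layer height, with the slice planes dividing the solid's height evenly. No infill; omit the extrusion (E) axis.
Reading the render: the shape is a rectangular box, roughly 21 × 7 mm footprint and 24 mm tall (dimensions read to the nearest mm from the axis ticks). For the g-code, the solid's height is divided into equal slices at the stated Δz and each level perimeter traced with G1 moves after a G0 lift.

; perimeter-only toolpath
G21 ; units = mm
G90 ; absolute positioning
G28 ; home
; layer 1
G0 Z6.000
G0 X0.000 Y0.000
G1 X21.000 Y0.000
G1 X21.000 Y7.000
G1 X0.000 Y7.000
G1 X0.000 Y0.000
; layer 2
G0 Z12.000
G0 X0.000 Y0.000
G1 X21.000 Y0.000
G1 X21.000 Y7.000
G1 X0.000 Y7.000
G1 X0.000 Y0.000
; layer 3
G0 Z18.000
G0 X0.000 Y0.000
G1 X21.000 Y0.000
G1 X21.000 Y7.000
G1 X0.000 Y7.000
G1 X0.000 Y0.000
; layer 4
G0 Z24.000
G0 X0.000 Y0.000
G1 X21.000 Y0.000
G1 X21.000 Y7.000
G1 X0.000 Y7.000
G1 X0.000 Y0.000
M2 ; end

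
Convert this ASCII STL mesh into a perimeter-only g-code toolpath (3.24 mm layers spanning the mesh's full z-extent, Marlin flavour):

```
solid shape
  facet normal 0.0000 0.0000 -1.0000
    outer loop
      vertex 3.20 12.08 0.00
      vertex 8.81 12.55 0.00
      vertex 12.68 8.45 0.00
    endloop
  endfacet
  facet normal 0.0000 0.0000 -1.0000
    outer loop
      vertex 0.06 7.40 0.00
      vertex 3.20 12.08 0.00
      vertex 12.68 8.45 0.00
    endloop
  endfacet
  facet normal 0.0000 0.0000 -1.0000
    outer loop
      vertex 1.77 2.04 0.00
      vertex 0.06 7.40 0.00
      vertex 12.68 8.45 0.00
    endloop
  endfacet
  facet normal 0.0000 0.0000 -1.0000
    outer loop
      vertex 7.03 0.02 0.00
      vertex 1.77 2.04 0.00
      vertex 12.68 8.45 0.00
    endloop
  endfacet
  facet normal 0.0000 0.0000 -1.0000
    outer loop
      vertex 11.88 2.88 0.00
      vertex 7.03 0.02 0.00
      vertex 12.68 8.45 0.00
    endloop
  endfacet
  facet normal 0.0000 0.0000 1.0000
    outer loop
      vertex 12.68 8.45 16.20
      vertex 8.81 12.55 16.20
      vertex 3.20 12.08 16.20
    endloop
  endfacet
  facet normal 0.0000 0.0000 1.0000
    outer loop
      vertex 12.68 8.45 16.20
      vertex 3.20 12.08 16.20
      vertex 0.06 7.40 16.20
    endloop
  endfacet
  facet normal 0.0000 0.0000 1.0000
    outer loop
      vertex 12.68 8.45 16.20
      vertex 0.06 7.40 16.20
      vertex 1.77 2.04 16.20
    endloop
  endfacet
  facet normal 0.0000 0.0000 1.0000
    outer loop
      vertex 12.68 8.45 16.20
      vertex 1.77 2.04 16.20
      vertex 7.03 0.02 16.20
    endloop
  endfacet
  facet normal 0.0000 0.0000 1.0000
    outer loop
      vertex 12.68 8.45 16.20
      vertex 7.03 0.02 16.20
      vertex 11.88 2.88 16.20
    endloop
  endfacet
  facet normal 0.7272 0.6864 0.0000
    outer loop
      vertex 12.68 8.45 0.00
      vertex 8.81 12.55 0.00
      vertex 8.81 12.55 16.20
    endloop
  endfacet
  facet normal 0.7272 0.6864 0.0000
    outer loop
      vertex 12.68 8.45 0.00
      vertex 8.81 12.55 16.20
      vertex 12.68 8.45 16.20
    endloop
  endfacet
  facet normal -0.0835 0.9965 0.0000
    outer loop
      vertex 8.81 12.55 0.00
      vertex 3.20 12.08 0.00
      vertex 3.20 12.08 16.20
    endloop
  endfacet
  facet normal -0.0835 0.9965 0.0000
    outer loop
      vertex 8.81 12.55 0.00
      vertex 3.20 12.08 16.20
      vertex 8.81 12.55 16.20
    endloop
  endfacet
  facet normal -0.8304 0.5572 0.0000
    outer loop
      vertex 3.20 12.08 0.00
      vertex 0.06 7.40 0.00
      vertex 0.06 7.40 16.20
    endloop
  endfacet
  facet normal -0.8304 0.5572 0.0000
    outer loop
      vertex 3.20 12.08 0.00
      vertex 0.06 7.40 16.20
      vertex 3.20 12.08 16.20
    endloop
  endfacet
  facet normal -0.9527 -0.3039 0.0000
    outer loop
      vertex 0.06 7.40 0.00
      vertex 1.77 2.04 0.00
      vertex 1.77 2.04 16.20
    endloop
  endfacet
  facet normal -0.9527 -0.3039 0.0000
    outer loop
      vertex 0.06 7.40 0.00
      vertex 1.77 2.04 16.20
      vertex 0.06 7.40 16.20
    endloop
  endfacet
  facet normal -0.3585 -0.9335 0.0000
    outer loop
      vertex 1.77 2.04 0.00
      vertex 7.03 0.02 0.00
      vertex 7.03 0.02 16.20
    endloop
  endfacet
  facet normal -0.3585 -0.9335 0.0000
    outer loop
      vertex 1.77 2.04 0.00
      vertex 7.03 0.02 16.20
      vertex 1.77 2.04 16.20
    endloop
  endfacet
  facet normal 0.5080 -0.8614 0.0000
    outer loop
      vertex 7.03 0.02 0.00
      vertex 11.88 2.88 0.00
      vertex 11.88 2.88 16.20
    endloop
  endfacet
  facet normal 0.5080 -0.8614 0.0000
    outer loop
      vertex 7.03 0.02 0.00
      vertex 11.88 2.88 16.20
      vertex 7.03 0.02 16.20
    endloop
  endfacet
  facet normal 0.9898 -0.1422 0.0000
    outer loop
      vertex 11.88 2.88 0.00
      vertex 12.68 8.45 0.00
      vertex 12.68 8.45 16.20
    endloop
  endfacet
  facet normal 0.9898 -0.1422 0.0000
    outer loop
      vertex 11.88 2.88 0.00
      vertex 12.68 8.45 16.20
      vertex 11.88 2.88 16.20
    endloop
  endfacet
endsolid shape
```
; perimeter-only toolpath
G21 ; units = mm
G90 ; absolute positioning
G28 ; home
; layer 1
G0 Z3.24
G0 X12.68 Y8.45
G1 X8.81 Y12.55
G1 X3.20 Y12.08
G1 X0.06 Y7.40
G1 X1.77 Y2.04
G1 X7.03 Y0.02
G1 X11.88 Y2.88
G1 X12.68 Y8.45
; layer 2
G0 Z6.48
G0 X12.68 Y8.45
G1 X8.81 Y12.55
G1 X3.20 Y12.08
G1 X0.06 Y7.40
G1 X1.77 Y2.04
G1 X7.03 Y0.02
G1 X11.88 Y2.88
G1 X12.68 Y8.45
; layer 3
G0 Z9.72
G0 X12.68 Y8.45
G1 X8.81 Y12.55
G1 X3.20 Y12.08
G1 X0.06 Y7.40
G1 X1.77 Y2.04
G1 X7.03 Y0.02
G1 X11.88 Y2.88
G1 X12.68 Y8.45
; layer 4
G0 Z12.96
G0 X12.68 Y8.45
G1 X8.81 Y12.55
G1 X3.20 Y12.08
G1 X0.06 Y7.40
G1 X1.77 Y2.04
G1 X7.03 Y0.02
G1 X11.88 Y2.88
G1 X12.68 Y8.45
; layer 5
G0 Z16.20
G0 X12.68 Y8.45
G1 X8.81 Y12.55
G1 X3.20 Y12.08
G1 X0.06 Y7.40
G1 X1.77 Y2.04
G1 X7.03 Y0.02
G1 X11.88 Y2.88
G1 X12.68 Y8.45
M2 ; end

The solid is a regular 7-sided prism (a cylinder approximated with 7 flat sides), circumscribed radius ≈ 6.49 mm, height ≈ 16.2 mm. Slicing at Δz = 3.24 mm — 5 equal slices spanning the solid's height, so layer i sits at z = i·h/5 — gives 5 non-empty perimeters. Each is a 7-segment closed polygon; G0 lifts to the layer z and rapids to the start vertex, then G1 traces the edges.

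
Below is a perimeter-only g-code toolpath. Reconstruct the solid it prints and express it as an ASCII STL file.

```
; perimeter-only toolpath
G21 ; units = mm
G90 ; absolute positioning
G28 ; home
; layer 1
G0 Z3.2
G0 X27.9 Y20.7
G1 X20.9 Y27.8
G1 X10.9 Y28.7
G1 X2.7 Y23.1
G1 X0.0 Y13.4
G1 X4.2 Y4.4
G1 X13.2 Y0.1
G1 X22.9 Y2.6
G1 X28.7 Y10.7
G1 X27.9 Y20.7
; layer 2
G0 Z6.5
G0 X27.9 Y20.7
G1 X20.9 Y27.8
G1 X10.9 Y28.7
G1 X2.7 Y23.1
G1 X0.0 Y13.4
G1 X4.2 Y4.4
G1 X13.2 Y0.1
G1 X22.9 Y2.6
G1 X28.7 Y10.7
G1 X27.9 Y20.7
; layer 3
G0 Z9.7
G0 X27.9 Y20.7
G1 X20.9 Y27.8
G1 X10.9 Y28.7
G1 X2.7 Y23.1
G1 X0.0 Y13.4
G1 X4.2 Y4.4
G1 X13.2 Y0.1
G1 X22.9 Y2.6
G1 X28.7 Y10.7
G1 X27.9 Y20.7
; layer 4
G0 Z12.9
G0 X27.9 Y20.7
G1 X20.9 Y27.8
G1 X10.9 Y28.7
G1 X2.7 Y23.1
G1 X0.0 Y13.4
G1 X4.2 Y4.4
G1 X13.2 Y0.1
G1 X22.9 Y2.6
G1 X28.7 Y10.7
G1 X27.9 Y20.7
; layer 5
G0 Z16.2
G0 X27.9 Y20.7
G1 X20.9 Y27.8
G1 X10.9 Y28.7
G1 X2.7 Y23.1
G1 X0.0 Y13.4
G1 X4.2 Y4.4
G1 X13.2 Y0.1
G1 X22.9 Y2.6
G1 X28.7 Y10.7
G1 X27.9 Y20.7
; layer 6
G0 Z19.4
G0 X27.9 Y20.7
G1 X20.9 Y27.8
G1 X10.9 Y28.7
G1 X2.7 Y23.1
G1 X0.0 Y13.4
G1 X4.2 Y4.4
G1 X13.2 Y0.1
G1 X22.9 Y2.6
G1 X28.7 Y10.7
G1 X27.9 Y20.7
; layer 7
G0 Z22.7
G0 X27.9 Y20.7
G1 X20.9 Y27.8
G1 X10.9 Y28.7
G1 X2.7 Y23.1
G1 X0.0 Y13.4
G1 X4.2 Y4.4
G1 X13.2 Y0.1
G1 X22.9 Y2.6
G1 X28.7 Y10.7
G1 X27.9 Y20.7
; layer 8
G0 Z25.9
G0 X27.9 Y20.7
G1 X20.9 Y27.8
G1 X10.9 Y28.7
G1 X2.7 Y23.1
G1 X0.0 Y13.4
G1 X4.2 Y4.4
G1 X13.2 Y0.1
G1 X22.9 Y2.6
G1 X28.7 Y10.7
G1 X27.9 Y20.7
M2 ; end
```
solid part
  facet normal 0.0000 0.0000 -1.0000
    outer loop
      vertex 10.9 28.7 0.0
      vertex 20.9 27.8 0.0
      vertex 27.9 20.7 0.0
    endloop
  endfacet
  facet normal 0.0000 0.0000 -1.0000
    outer loop
      vertex 2.7 23.1 0.0
      vertex 10.9 28.7 0.0
      vertex 27.9 20.7 0.0
    endloop
  endfacet
  facet normal 0.0000 0.0000 -1.0000
    outer loop
      vertex 0.0 13.4 0.0
      vertex 2.7 23.1 0.0
      vertex 27.9 20.7 0.0
    endloop
  endfacet
  facet normal 0.0000 0.0000 -1.0000
    outer loop
      vertex 4.2 4.4 0.0
      vertex 0.0 13.4 0.0
      vertex 27.9 20.7 0.0
    endloop
  endfacet
  facet normal 0.0000 0.0000 -1.0000
    outer loop
      vertex 13.2 0.1 0.0
      vertex 4.2 4.4 0.0
      vertex 27.9 20.7 0.0
    endloop
  endfacet
  facet normal 0.0000 0.0000 -1.0000
    outer loop
      vertex 22.9 2.6 0.0
      vertex 13.2 0.1 0.0
      vertex 27.9 20.7 0.0
    endloop
  endfacet
  facet normal 0.0000 0.0000 -1.0000
    outer loop
      vertex 28.7 10.7 0.0
      vertex 22.9 2.6 0.0
      vertex 27.9 20.7 0.0
    endloop
  endfacet
  facet normal 0.0000 0.0000 1.0000
    outer loop
      vertex 27.9 20.7 25.9
      vertex 20.9 27.8 25.9
      vertex 10.9 28.7 25.9
    endloop
  endfacet
  facet normal 0.0000 0.0000 1.0000
    outer loop
      vertex 27.9 20.7 25.9
      vertex 10.9 28.7 25.9
      vertex 2.7 23.1 25.9
    endloop
  endfacet
  facet normal 0.0000 0.0000 1.0000
    outer loop
      vertex 27.9 20.7 25.9
      vertex 2.7 23.1 25.9
      vertex 0.0 13.4 25.9
    endloop
  endfacet
  facet normal 0.0000 0.0000 1.0000
    outer loop
      vertex 27.9 20.7 25.9
      vertex 0.0 13.4 25.9
      vertex 4.2 4.4 25.9
    endloop
  endfacet
  facet normal 0.0000 0.0000 1.0000
    outer loop
      vertex 27.9 20.7 25.9
      vertex 4.2 4.4 25.9
      vertex 13.2 0.1 25.9
    endloop
  endfacet
  facet normal 0.0000 0.0000 1.0000
    outer loop
      vertex 27.9 20.7 25.9
      vertex 13.2 0.1 25.9
      vertex 22.9 2.6 25.9
    endloop
  endfacet
  facet normal 0.0000 0.0000 1.0000
    outer loop
      vertex 27.9 20.7 25.9
      vertex 22.9 2.6 25.9
      vertex 28.7 10.7 25.9
    endloop
  endfacet
  facet normal 0.7121 0.7021 0.0000
    outer loop
      vertex 27.9 20.7 0.0
      vertex 20.9 27.8 0.0
      vertex 20.9 27.8 25.9
    endloop
  endfacet
  facet normal 0.7121 0.7021 0.0000
    outer loop
      vertex 27.9 20.7 0.0
      vertex 20.9 27.8 25.9
      vertex 27.9 20.7 25.9
    endloop
  endfacet
  facet normal 0.0896 0.9960 0.0000
    outer loop
      vertex 20.9 27.8 0.0
      vertex 10.9 28.7 0.0
      vertex 10.9 28.7 25.9
    endloop
  endfacet
  facet normal 0.0896 0.9960 0.0000
    outer loop
      vertex 20.9 27.8 0.0
      vertex 10.9 28.7 25.9
      vertex 20.9 27.8 25.9
    endloop
  endfacet
  facet normal -0.5640 0.8258 0.0000
    outer loop
      vertex 10.9 28.7 0.0
      vertex 2.7 23.1 0.0
      vertex 2.7 23.1 25.9
    endloop
  endfacet
  facet normal -0.5640 0.8258 0.0000
    outer loop
      vertex 10.9 28.7 0.0
      vertex 2.7 23.1 25.9
      vertex 10.9 28.7 25.9
    endloop
  endfacet
  facet normal -0.9634 0.2682 0.0000
    outer loop
      vertex 2.7 23.1 0.0
      vertex 0.0 13.4 0.0
      vertex 0.0 13.4 25.9
    endloop
  endfacet
  facet normal -0.9634 0.2682 0.0000
    outer loop
      vertex 2.7 23.1 0.0
      vertex 0.0 13.4 25.9
      vertex 2.7 23.1 25.9
    endloop
  endfacet
  facet normal -0.9062 -0.4229 0.0000
    outer loop
      vertex 0.0 13.4 0.0
      vertex 4.2 4.4 0.0
      vertex 4.2 4.4 25.9
    endloop
  endfacet
  facet normal -0.9062 -0.4229 0.0000
    outer loop
      vertex 0.0 13.4 0.0
      vertex 4.2 4.4 25.9
      vertex 0.0 13.4 25.9
    endloop
  endfacet
  facet normal -0.4311 -0.9023 0.0000
    outer loop
      vertex 4.2 4.4 0.0
      vertex 13.2 0.1 0.0
      vertex 13.2 0.1 25.9
    endloop
  endfacet
  facet normal -0.4311 -0.9023 0.0000
    outer loop
      vertex 4.2 4.4 0.0
      vertex 13.2 0.1 25.9
      vertex 4.2 4.4 25.9
    endloop
  endfacet
  facet normal 0.2496 -0.9684 0.0000
    outer loop
      vertex 13.2 0.1 0.0
      vertex 22.9 2.6 0.0
      vertex 22.9 2.6 25.9
    endloop
  endfacet
  facet normal 0.2496 -0.9684 0.0000
    outer loop
      vertex 13.2 0.1 0.0
      vertex 22.9 2.6 25.9
      vertex 13.2 0.1 25.9
    endloop
  endfacet
  facet normal 0.8131 -0.5822 0.0000
    outer loop
      vertex 22.9 2.6 0.0
      vertex 28.7 10.7 0.0
      vertex 28.7 10.7 25.9
    endloop
  endfacet
  facet normal 0.8131 -0.5822 0.0000
    outer loop
      vertex 22.9 2.6 0.0
      vertex 28.7 10.7 25.9
      vertex 22.9 2.6 25.9
    endloop
  endfacet
  facet normal 0.9968 0.0797 0.0000
    outer loop
      vertex 28.7 10.7 0.0
      vertex 27.9 20.7 0.0
      vertex 27.9 20.7 25.9
    endloop
  endfacet
  facet normal 0.9968 0.0797 0.0000
    outer loop
      vertex 28.7 10.7 0.0
      vertex 27.9 20.7 25.9
      vertex 28.7 10.7 25.9
    endloop
  endfacet
endsolid part

The G0 Z moves step by Δz≈3.2 mm. Every layer's G1 loop is the same polygon, so the solid is a straight extrusion of it from z=0 to z≈25.9. Closing with flat bottom and top caps and triangulating gives 32 facets — a regular 9-sided prism (a cylinder approximated with 9 flat sides), circumscribed radius ≈ 14.6 mm, height ≈ 25.9 mm.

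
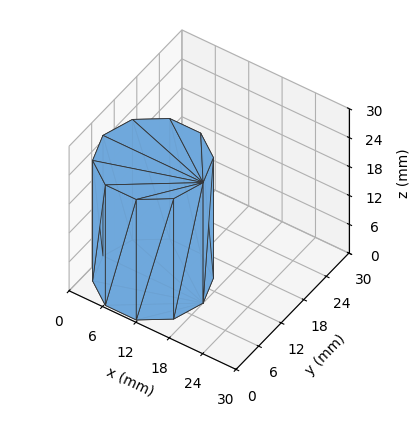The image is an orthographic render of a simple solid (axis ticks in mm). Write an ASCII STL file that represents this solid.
Reading the render: the shape is a regular 10-sided prism (a cylinder approximated with 10 flat sides), circumscribed radius ≈ 9 mm, height ≈ 25 mm (dimensions read to the nearest mm from the axis ticks). For the STL, each face is triangulated and given an outward normal.

solid part
  facet normal 0.0000 0.0000 -1.0000
    outer loop
      vertex 11.781 17.560 0.000
      vertex 16.281 14.290 0.000
      vertex 18.000 9.000 0.000
    endloop
  endfacet
  facet normal 0.0000 0.0000 -1.0000
    outer loop
      vertex 6.219 17.560 0.000
      vertex 11.781 17.560 0.000
      vertex 18.000 9.000 0.000
    endloop
  endfacet
  facet normal 0.0000 0.0000 -1.0000
    outer loop
      vertex 1.719 14.290 0.000
      vertex 6.219 17.560 0.000
      vertex 18.000 9.000 0.000
    endloop
  endfacet
  facet normal 0.0000 0.0000 -1.0000
    outer loop
      vertex 0.000 9.000 0.000
      vertex 1.719 14.290 0.000
      vertex 18.000 9.000 0.000
    endloop
  endfacet
  facet normal 0.0000 0.0000 -1.0000
    outer loop
      vertex 1.719 3.710 0.000
      vertex 0.000 9.000 0.000
      vertex 18.000 9.000 0.000
    endloop
  endfacet
  facet normal 0.0000 0.0000 -1.0000
    outer loop
      vertex 6.219 0.440 0.000
      vertex 1.719 3.710 0.000
      vertex 18.000 9.000 0.000
    endloop
  endfacet
  facet normal 0.0000 0.0000 -1.0000
    outer loop
      vertex 11.781 0.440 0.000
      vertex 6.219 0.440 0.000
      vertex 18.000 9.000 0.000
    endloop
  endfacet
  facet normal 0.0000 0.0000 -1.0000
    outer loop
      vertex 16.281 3.710 0.000
      vertex 11.781 0.440 0.000
      vertex 18.000 9.000 0.000
    endloop
  endfacet
  facet normal 0.0000 0.0000 1.0000
    outer loop
      vertex 18.000 9.000 25.000
      vertex 16.281 14.290 25.000
      vertex 11.781 17.560 25.000
    endloop
  endfacet
  facet normal 0.0000 0.0000 1.0000
    outer loop
      vertex 18.000 9.000 25.000
      vertex 11.781 17.560 25.000
      vertex 6.219 17.560 25.000
    endloop
  endfacet
  facet normal 0.0000 0.0000 1.0000
    outer loop
      vertex 18.000 9.000 25.000
      vertex 6.219 17.560 25.000
      vertex 1.719 14.290 25.000
    endloop
  endfacet
  facet normal 0.0000 0.0000 1.0000
    outer loop
      vertex 18.000 9.000 25.000
      vertex 1.719 14.290 25.000
      vertex 0.000 9.000 25.000
    endloop
  endfacet
  facet normal 0.0000 0.0000 1.0000
    outer loop
      vertex 18.000 9.000 25.000
      vertex 0.000 9.000 25.000
      vertex 1.719 3.710 25.000
    endloop
  endfacet
  facet normal 0.0000 0.0000 1.0000
    outer loop
      vertex 18.000 9.000 25.000
      vertex 1.719 3.710 25.000
      vertex 6.219 0.440 25.000
    endloop
  endfacet
  facet normal 0.0000 0.0000 1.0000
    outer loop
      vertex 18.000 9.000 25.000
      vertex 6.219 0.440 25.000
      vertex 11.781 0.440 25.000
    endloop
  endfacet
  facet normal 0.0000 0.0000 1.0000
    outer loop
      vertex 18.000 9.000 25.000
      vertex 11.781 0.440 25.000
      vertex 16.281 3.710 25.000
    endloop
  endfacet
  facet normal 0.9510 0.3090 0.0000
    outer loop
      vertex 18.000 9.000 0.000
      vertex 16.281 14.290 0.000
      vertex 16.281 14.290 25.000
    endloop
  endfacet
  facet normal 0.9510 0.3090 0.0000
    outer loop
      vertex 18.000 9.000 0.000
      vertex 16.281 14.290 25.000
      vertex 18.000 9.000 25.000
    endloop
  endfacet
  facet normal 0.5879 0.8090 0.0000
    outer loop
      vertex 16.281 14.290 0.000
      vertex 11.781 17.560 0.000
      vertex 11.781 17.560 25.000
    endloop
  endfacet
  facet normal 0.5879 0.8090 0.0000
    outer loop
      vertex 16.281 14.290 0.000
      vertex 11.781 17.560 25.000
      vertex 16.281 14.290 25.000
    endloop
  endfacet
  facet normal 0.0000 1.0000 0.0000
    outer loop
      vertex 11.781 17.560 0.000
      vertex 6.219 17.560 0.000
      vertex 6.219 17.560 25.000
    endloop
  endfacet
  facet normal 0.0000 1.0000 0.0000
    outer loop
      vertex 11.781 17.560 0.000
      vertex 6.219 17.560 25.000
      vertex 11.781 17.560 25.000
    endloop
  endfacet
  facet normal -0.5879 0.8090 0.0000
    outer loop
      vertex 6.219 17.560 0.000
      vertex 1.719 14.290 0.000
      vertex 1.719 14.290 25.000
    endloop
  endfacet
  facet normal -0.5879 0.8090 0.0000
    outer loop
      vertex 6.219 17.560 0.000
      vertex 1.719 14.290 25.000
      vertex 6.219 17.560 25.000
    endloop
  endfacet
  facet normal -0.9510 0.3090 0.0000
    outer loop
      vertex 1.719 14.290 0.000
      vertex 0.000 9.000 0.000
      vertex 0.000 9.000 25.000
    endloop
  endfacet
  facet normal -0.9510 0.3090 0.0000
    outer loop
      vertex 1.719 14.290 0.000
      vertex 0.000 9.000 25.000
      vertex 1.719 14.290 25.000
    endloop
  endfacet
  facet normal -0.9510 -0.3090 0.0000
    outer loop
      vertex 0.000 9.000 0.000
      vertex 1.719 3.710 0.000
      vertex 1.719 3.710 25.000
    endloop
  endfacet
  facet normal -0.9510 -0.3090 0.0000
    outer loop
      vertex 0.000 9.000 0.000
      vertex 1.719 3.710 25.000
      vertex 0.000 9.000 25.000
    endloop
  endfacet
  facet normal -0.5879 -0.8090 0.0000
    outer loop
      vertex 1.719 3.710 0.000
      vertex 6.219 0.440 0.000
      vertex 6.219 0.440 25.000
    endloop
  endfacet
  facet normal -0.5879 -0.8090 0.0000
    outer loop
      vertex 1.719 3.710 0.000
      vertex 6.219 0.440 25.000
      vertex 1.719 3.710 25.000
    endloop
  endfacet
  facet normal 0.0000 -1.0000 0.0000
    outer loop
      vertex 6.219 0.440 0.000
      vertex 11.781 0.440 0.000
      vertex 11.781 0.440 25.000
    endloop
  endfacet
  facet normal 0.0000 -1.0000 0.0000
    outer loop
      vertex 6.219 0.440 0.000
      vertex 11.781 0.440 25.000
      vertex 6.219 0.440 25.000
    endloop
  endfacet
  facet normal 0.5879 -0.8090 0.0000
    outer loop
      vertex 11.781 0.440 0.000
      vertex 16.281 3.710 0.000
      vertex 16.281 3.710 25.000
    endloop
  endfacet
  facet normal 0.5879 -0.8090 0.0000
    outer loop
      vertex 11.781 0.440 0.000
      vertex 16.281 3.710 25.000
      vertex 11.781 0.440 25.000
    endloop
  endfacet
  facet normal 0.9510 -0.3090 0.0000
    outer loop
      vertex 16.281 3.710 0.000
      vertex 18.000 9.000 0.000
      vertex 18.000 9.000 25.000
    endloop
  endfacet
  facet normal 0.9510 -0.3090 0.0000
    outer loop
      vertex 16.281 3.710 0.000
      vertex 18.000 9.000 25.000
      vertex 16.281 3.710 25.000
    endloop
  endfacet
endsolid part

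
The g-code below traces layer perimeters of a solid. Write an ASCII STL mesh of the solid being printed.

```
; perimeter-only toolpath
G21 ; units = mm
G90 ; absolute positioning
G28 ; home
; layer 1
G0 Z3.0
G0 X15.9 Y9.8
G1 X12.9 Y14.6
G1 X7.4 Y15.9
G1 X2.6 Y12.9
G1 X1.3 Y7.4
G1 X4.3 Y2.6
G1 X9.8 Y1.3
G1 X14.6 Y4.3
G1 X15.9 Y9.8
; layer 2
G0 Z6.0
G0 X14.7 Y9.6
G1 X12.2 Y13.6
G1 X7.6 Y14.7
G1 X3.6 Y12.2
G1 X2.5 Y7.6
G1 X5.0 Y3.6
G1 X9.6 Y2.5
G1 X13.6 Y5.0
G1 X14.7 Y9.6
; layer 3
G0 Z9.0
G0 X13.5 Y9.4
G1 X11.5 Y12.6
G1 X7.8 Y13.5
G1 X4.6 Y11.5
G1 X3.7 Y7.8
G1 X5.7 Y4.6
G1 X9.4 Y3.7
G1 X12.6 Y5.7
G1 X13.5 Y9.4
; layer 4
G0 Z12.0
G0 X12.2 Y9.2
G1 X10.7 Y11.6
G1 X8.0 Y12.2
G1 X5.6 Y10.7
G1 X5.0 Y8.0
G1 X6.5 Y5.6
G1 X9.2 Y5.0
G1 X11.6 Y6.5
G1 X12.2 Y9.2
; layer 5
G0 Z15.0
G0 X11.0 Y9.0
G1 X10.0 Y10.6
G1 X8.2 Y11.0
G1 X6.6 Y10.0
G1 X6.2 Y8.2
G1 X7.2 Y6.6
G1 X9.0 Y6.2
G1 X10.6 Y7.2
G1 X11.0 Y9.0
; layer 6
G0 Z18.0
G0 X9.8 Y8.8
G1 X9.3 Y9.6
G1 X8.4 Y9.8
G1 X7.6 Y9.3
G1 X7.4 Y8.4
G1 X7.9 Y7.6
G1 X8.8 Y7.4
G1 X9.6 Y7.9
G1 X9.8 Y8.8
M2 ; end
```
solid part
  facet normal 0.0000 0.0000 -1.0000
    outer loop
      vertex 7.2 17.1 0.0
      vertex 13.6 15.6 0.0
      vertex 17.1 10.0 0.0
    endloop
  endfacet
  facet normal 0.0000 0.0000 -1.0000
    outer loop
      vertex 1.6 13.6 0.0
      vertex 7.2 17.1 0.0
      vertex 17.1 10.0 0.0
    endloop
  endfacet
  facet normal 0.0000 0.0000 -1.0000
    outer loop
      vertex 0.1 7.2 0.0
      vertex 1.6 13.6 0.0
      vertex 17.1 10.0 0.0
    endloop
  endfacet
  facet normal 0.0000 0.0000 -1.0000
    outer loop
      vertex 3.6 1.6 0.0
      vertex 0.1 7.2 0.0
      vertex 17.1 10.0 0.0
    endloop
  endfacet
  facet normal 0.0000 0.0000 -1.0000
    outer loop
      vertex 10.0 0.1 0.0
      vertex 3.6 1.6 0.0
      vertex 17.1 10.0 0.0
    endloop
  endfacet
  facet normal 0.0000 0.0000 -1.0000
    outer loop
      vertex 15.6 3.6 0.0
      vertex 10.0 0.1 0.0
      vertex 17.1 10.0 0.0
    endloop
  endfacet
  facet normal 0.7931 0.4957 0.3540
    outer loop
      vertex 17.1 10.0 0.0
      vertex 13.6 15.6 0.0
      vertex 8.6 8.6 21.0
    endloop
  endfacet
  facet normal 0.2134 0.9105 0.3543
    outer loop
      vertex 13.6 15.6 0.0
      vertex 7.2 17.1 0.0
      vertex 8.6 8.6 21.0
    endloop
  endfacet
  facet normal -0.4957 0.7931 0.3540
    outer loop
      vertex 7.2 17.1 0.0
      vertex 1.6 13.6 0.0
      vertex 8.6 8.6 21.0
    endloop
  endfacet
  facet normal -0.9105 0.2134 0.3543
    outer loop
      vertex 1.6 13.6 0.0
      vertex 0.1 7.2 0.0
      vertex 8.6 8.6 21.0
    endloop
  endfacet
  facet normal -0.7931 -0.4957 0.3540
    outer loop
      vertex 0.1 7.2 0.0
      vertex 3.6 1.6 0.0
      vertex 8.6 8.6 21.0
    endloop
  endfacet
  facet normal -0.2134 -0.9105 0.3543
    outer loop
      vertex 3.6 1.6 0.0
      vertex 10.0 0.1 0.0
      vertex 8.6 8.6 21.0
    endloop
  endfacet
  facet normal 0.4957 -0.7931 0.3540
    outer loop
      vertex 10.0 0.1 0.0
      vertex 15.6 3.6 0.0
      vertex 8.6 8.6 21.0
    endloop
  endfacet
  facet normal 0.9105 -0.2134 0.3543
    outer loop
      vertex 15.6 3.6 0.0
      vertex 17.1 10.0 0.0
      vertex 8.6 8.6 21.0
    endloop
  endfacet
endsolid part

The G0 Z moves step by Δz≈3.0 mm. The G1 loops shrink linearly with z, so the solid tapers from its base footprint up to z≈21. Closing with a flat bottom cap and the tapered top and triangulating gives 14 facets — a regular 8-sided pyramid, base circumscribed radius ≈ 8.6 mm, apex at z ≈ 21 mm.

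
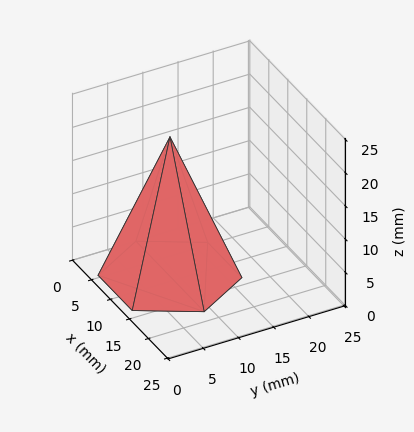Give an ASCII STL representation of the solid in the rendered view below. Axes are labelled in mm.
Reading the render: the shape is a regular 6-sided pyramid, base circumscribed radius ≈ 9 mm, apex at z ≈ 21 mm (dimensions read to the nearest mm from the axis ticks). For the STL, each face is triangulated and given an outward normal.

solid part
  facet normal 0.0000 0.0000 -1.0000
    outer loop
      vertex 4.50 16.79 0.00
      vertex 13.50 16.79 0.00
      vertex 18.00 9.00 0.00
    endloop
  endfacet
  facet normal 0.0000 0.0000 -1.0000
    outer loop
      vertex 0.00 9.00 0.00
      vertex 4.50 16.79 0.00
      vertex 18.00 9.00 0.00
    endloop
  endfacet
  facet normal 0.0000 0.0000 -1.0000
    outer loop
      vertex 4.50 1.21 0.00
      vertex 0.00 9.00 0.00
      vertex 18.00 9.00 0.00
    endloop
  endfacet
  facet normal 0.0000 0.0000 -1.0000
    outer loop
      vertex 13.50 1.21 0.00
      vertex 4.50 1.21 0.00
      vertex 18.00 9.00 0.00
    endloop
  endfacet
  facet normal 0.8118 0.4690 0.3479
    outer loop
      vertex 18.00 9.00 0.00
      vertex 13.50 16.79 0.00
      vertex 9.00 9.00 21.00
    endloop
  endfacet
  facet normal 0.0000 0.9376 0.3478
    outer loop
      vertex 13.50 16.79 0.00
      vertex 4.50 16.79 0.00
      vertex 9.00 9.00 21.00
    endloop
  endfacet
  facet normal -0.8118 0.4690 0.3479
    outer loop
      vertex 4.50 16.79 0.00
      vertex 0.00 9.00 0.00
      vertex 9.00 9.00 21.00
    endloop
  endfacet
  facet normal -0.8118 -0.4690 0.3479
    outer loop
      vertex 0.00 9.00 0.00
      vertex 4.50 1.21 0.00
      vertex 9.00 9.00 21.00
    endloop
  endfacet
  facet normal 0.0000 -0.9376 0.3478
    outer loop
      vertex 4.50 1.21 0.00
      vertex 13.50 1.21 0.00
      vertex 9.00 9.00 21.00
    endloop
  endfacet
  facet normal 0.8118 -0.4690 0.3479
    outer loop
      vertex 13.50 1.21 0.00
      vertex 18.00 9.00 0.00
      vertex 9.00 9.00 21.00
    endloop
  endfacet
endsolid part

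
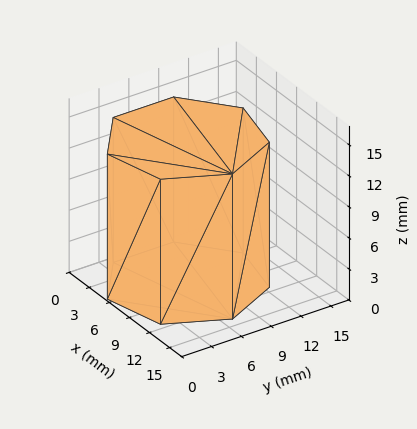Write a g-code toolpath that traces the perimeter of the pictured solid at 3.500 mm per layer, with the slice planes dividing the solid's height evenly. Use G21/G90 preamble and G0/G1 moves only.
Reading the render: the shape is a regular 7-sided prism (a cylinder approximated with 7 flat sides), circumscribed radius ≈ 7 mm, height ≈ 14 mm (dimensions read to the nearest mm from the axis ticks). For the g-code, the solid's height is divided into equal slices at the stated Δz and each level perimeter traced with G1 moves after a G0 lift.

; perimeter-only toolpath
G21 ; units = mm
G90 ; absolute positioning
G28 ; home
; layer 1
G0 Z3.500
G0 X14.000 Y7.000
G1 X11.364 Y12.473
G1 X5.442 Y13.824
G1 X0.693 Y10.037
G1 X0.693 Y3.963
G1 X5.442 Y0.176
G1 X11.364 Y1.527
G1 X14.000 Y7.000
; layer 2
G0 Z7.000
G0 X14.000 Y7.000
G1 X11.364 Y12.473
G1 X5.442 Y13.824
G1 X0.693 Y10.037
G1 X0.693 Y3.963
G1 X5.442 Y0.176
G1 X11.364 Y1.527
G1 X14.000 Y7.000
; layer 3
G0 Z10.500
G0 X14.000 Y7.000
G1 X11.364 Y12.473
G1 X5.442 Y13.824
G1 X0.693 Y10.037
G1 X0.693 Y3.963
G1 X5.442 Y0.176
G1 X11.364 Y1.527
G1 X14.000 Y7.000
; layer 4
G0 Z14.000
G0 X14.000 Y7.000
G1 X11.364 Y12.473
G1 X5.442 Y13.824
G1 X0.693 Y10.037
G1 X0.693 Y3.963
G1 X5.442 Y0.176
G1 X11.364 Y1.527
G1 X14.000 Y7.000
M2 ; end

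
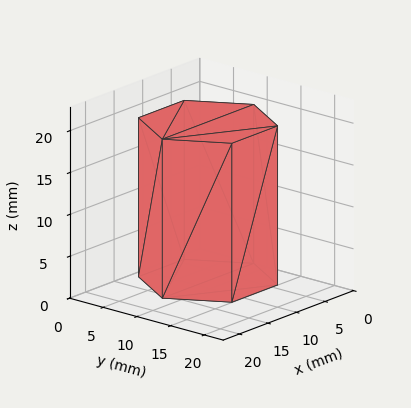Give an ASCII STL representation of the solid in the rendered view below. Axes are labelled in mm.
Reading the render: the shape is a regular 6-sided prism (a cylinder approximated with 6 flat sides), circumscribed radius ≈ 8 mm, height ≈ 19 mm (dimensions read to the nearest mm from the axis ticks). For the STL, each face is triangulated and given an outward normal.

solid part
  facet normal 0.0000 0.0000 -1.0000
    outer loop
      vertex 4.00 14.93 0.00
      vertex 12.00 14.93 0.00
      vertex 16.00 8.00 0.00
    endloop
  endfacet
  facet normal 0.0000 0.0000 -1.0000
    outer loop
      vertex 0.00 8.00 0.00
      vertex 4.00 14.93 0.00
      vertex 16.00 8.00 0.00
    endloop
  endfacet
  facet normal 0.0000 0.0000 -1.0000
    outer loop
      vertex 4.00 1.07 0.00
      vertex 0.00 8.00 0.00
      vertex 16.00 8.00 0.00
    endloop
  endfacet
  facet normal 0.0000 0.0000 -1.0000
    outer loop
      vertex 12.00 1.07 0.00
      vertex 4.00 1.07 0.00
      vertex 16.00 8.00 0.00
    endloop
  endfacet
  facet normal 0.0000 0.0000 1.0000
    outer loop
      vertex 16.00 8.00 19.00
      vertex 12.00 14.93 19.00
      vertex 4.00 14.93 19.00
    endloop
  endfacet
  facet normal 0.0000 0.0000 1.0000
    outer loop
      vertex 16.00 8.00 19.00
      vertex 4.00 14.93 19.00
      vertex 0.00 8.00 19.00
    endloop
  endfacet
  facet normal 0.0000 0.0000 1.0000
    outer loop
      vertex 16.00 8.00 19.00
      vertex 0.00 8.00 19.00
      vertex 4.00 1.07 19.00
    endloop
  endfacet
  facet normal 0.0000 0.0000 1.0000
    outer loop
      vertex 16.00 8.00 19.00
      vertex 4.00 1.07 19.00
      vertex 12.00 1.07 19.00
    endloop
  endfacet
  facet normal 0.8661 0.4999 0.0000
    outer loop
      vertex 16.00 8.00 0.00
      vertex 12.00 14.93 0.00
      vertex 12.00 14.93 19.00
    endloop
  endfacet
  facet normal 0.8661 0.4999 0.0000
    outer loop
      vertex 16.00 8.00 0.00
      vertex 12.00 14.93 19.00
      vertex 16.00 8.00 19.00
    endloop
  endfacet
  facet normal 0.0000 1.0000 0.0000
    outer loop
      vertex 12.00 14.93 0.00
      vertex 4.00 14.93 0.00
      vertex 4.00 14.93 19.00
    endloop
  endfacet
  facet normal 0.0000 1.0000 0.0000
    outer loop
      vertex 12.00 14.93 0.00
      vertex 4.00 14.93 19.00
      vertex 12.00 14.93 19.00
    endloop
  endfacet
  facet normal -0.8661 0.4999 0.0000
    outer loop
      vertex 4.00 14.93 0.00
      vertex 0.00 8.00 0.00
      vertex 0.00 8.00 19.00
    endloop
  endfacet
  facet normal -0.8661 0.4999 0.0000
    outer loop
      vertex 4.00 14.93 0.00
      vertex 0.00 8.00 19.00
      vertex 4.00 14.93 19.00
    endloop
  endfacet
  facet normal -0.8661 -0.4999 0.0000
    outer loop
      vertex 0.00 8.00 0.00
      vertex 4.00 1.07 0.00
      vertex 4.00 1.07 19.00
    endloop
  endfacet
  facet normal -0.8661 -0.4999 0.0000
    outer loop
      vertex 0.00 8.00 0.00
      vertex 4.00 1.07 19.00
      vertex 0.00 8.00 19.00
    endloop
  endfacet
  facet normal 0.0000 -1.0000 0.0000
    outer loop
      vertex 4.00 1.07 0.00
      vertex 12.00 1.07 0.00
      vertex 12.00 1.07 19.00
    endloop
  endfacet
  facet normal 0.0000 -1.0000 0.0000
    outer loop
      vertex 4.00 1.07 0.00
      vertex 12.00 1.07 19.00
      vertex 4.00 1.07 19.00
    endloop
  endfacet
  facet normal 0.8661 -0.4999 0.0000
    outer loop
      vertex 12.00 1.07 0.00
      vertex 16.00 8.00 0.00
      vertex 16.00 8.00 19.00
    endloop
  endfacet
  facet normal 0.8661 -0.4999 0.0000
    outer loop
      vertex 12.00 1.07 0.00
      vertex 16.00 8.00 19.00
      vertex 12.00 1.07 19.00
    endloop
  endfacet
endsolid part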